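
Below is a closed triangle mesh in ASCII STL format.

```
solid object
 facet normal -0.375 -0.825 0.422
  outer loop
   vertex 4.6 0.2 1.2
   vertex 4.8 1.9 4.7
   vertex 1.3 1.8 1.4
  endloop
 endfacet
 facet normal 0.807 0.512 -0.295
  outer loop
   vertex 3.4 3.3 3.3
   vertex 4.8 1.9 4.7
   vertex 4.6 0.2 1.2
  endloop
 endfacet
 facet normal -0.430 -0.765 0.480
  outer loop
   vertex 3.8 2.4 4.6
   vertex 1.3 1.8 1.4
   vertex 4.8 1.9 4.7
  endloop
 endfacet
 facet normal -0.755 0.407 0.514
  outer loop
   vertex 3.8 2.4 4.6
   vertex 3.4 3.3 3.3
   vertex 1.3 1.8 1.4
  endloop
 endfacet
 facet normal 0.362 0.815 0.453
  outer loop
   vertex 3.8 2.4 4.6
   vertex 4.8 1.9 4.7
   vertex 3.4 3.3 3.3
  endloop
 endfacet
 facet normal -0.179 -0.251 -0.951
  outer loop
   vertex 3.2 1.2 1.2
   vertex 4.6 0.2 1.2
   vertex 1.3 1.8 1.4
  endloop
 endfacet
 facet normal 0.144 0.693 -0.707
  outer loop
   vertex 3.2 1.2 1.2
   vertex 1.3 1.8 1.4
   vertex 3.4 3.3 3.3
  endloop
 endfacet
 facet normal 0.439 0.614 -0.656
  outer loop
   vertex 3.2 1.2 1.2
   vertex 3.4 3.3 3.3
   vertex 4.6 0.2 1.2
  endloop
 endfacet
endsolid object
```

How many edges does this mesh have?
12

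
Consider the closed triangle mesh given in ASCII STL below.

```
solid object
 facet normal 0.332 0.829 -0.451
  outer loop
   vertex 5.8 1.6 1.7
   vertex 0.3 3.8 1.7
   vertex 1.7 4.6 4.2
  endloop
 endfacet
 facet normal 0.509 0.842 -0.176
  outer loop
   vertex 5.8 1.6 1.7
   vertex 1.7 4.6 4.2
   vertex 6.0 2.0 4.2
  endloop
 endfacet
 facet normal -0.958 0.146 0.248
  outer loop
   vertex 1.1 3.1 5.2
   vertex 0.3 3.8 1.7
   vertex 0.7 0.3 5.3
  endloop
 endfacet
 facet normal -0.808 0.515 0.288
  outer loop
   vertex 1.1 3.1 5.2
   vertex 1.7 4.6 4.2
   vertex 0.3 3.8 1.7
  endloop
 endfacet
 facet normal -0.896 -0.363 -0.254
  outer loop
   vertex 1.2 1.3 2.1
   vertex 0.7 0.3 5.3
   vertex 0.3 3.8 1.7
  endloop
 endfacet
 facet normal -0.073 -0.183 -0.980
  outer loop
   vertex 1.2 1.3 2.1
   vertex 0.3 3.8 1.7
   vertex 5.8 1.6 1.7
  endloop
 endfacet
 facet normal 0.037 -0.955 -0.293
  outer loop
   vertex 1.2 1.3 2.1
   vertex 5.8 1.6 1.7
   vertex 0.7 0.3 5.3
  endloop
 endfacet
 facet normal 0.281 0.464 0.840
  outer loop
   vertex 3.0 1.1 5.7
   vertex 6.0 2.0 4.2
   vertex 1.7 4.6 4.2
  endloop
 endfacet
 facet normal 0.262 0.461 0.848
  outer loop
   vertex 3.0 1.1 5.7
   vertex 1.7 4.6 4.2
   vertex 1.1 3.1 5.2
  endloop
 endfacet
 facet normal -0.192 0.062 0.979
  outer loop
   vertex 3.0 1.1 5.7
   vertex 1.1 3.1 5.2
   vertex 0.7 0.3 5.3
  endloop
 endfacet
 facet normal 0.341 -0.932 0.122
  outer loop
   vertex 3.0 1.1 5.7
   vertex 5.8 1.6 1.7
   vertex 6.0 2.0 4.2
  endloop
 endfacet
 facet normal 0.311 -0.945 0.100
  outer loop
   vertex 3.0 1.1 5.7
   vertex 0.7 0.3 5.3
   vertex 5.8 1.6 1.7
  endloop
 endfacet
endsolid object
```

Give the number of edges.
18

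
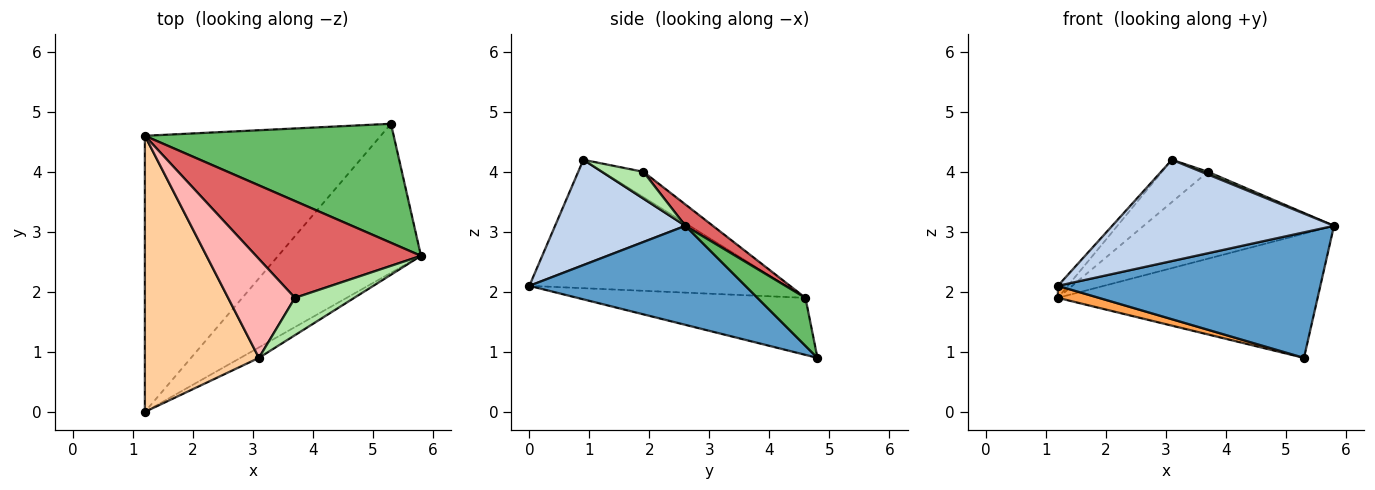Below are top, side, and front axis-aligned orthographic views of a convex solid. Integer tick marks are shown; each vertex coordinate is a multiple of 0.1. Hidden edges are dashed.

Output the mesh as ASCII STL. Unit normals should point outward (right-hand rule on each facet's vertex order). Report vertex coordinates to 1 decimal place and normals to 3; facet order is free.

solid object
 facet normal 0.469 -0.569 -0.676
  outer loop
   vertex 5.3 4.8 0.9
   vertex 5.8 2.6 3.1
   vertex 1.2 0.0 2.1
  endloop
 endfacet
 facet normal 0.505 -0.859 -0.089
  outer loop
   vertex 3.1 0.9 4.2
   vertex 1.2 0.0 2.1
   vertex 5.8 2.6 3.1
  endloop
 endfacet
 facet normal -0.235 -0.042 -0.971
  outer loop
   vertex 1.2 4.6 1.9
   vertex 5.3 4.8 0.9
   vertex 1.2 0.0 2.1
  endloop
 endfacet
 facet normal -0.747 0.029 0.664
  outer loop
   vertex 1.2 4.6 1.9
   vertex 1.2 0.0 2.1
   vertex 3.1 0.9 4.2
  endloop
 endfacet
 facet normal 0.132 0.716 0.686
  outer loop
   vertex 1.2 4.6 1.9
   vertex 5.8 2.6 3.1
   vertex 5.3 4.8 0.9
  endloop
 endfacet
 facet normal 0.411 -0.065 0.909
  outer loop
   vertex 3.7 1.9 4.0
   vertex 3.1 0.9 4.2
   vertex 5.8 2.6 3.1
  endloop
 endfacet
 facet normal 0.096 0.665 0.741
  outer loop
   vertex 3.7 1.9 4.0
   vertex 5.8 2.6 3.1
   vertex 1.2 4.6 1.9
  endloop
 endfacet
 facet normal -0.329 0.371 0.868
  outer loop
   vertex 3.7 1.9 4.0
   vertex 1.2 4.6 1.9
   vertex 3.1 0.9 4.2
  endloop
 endfacet
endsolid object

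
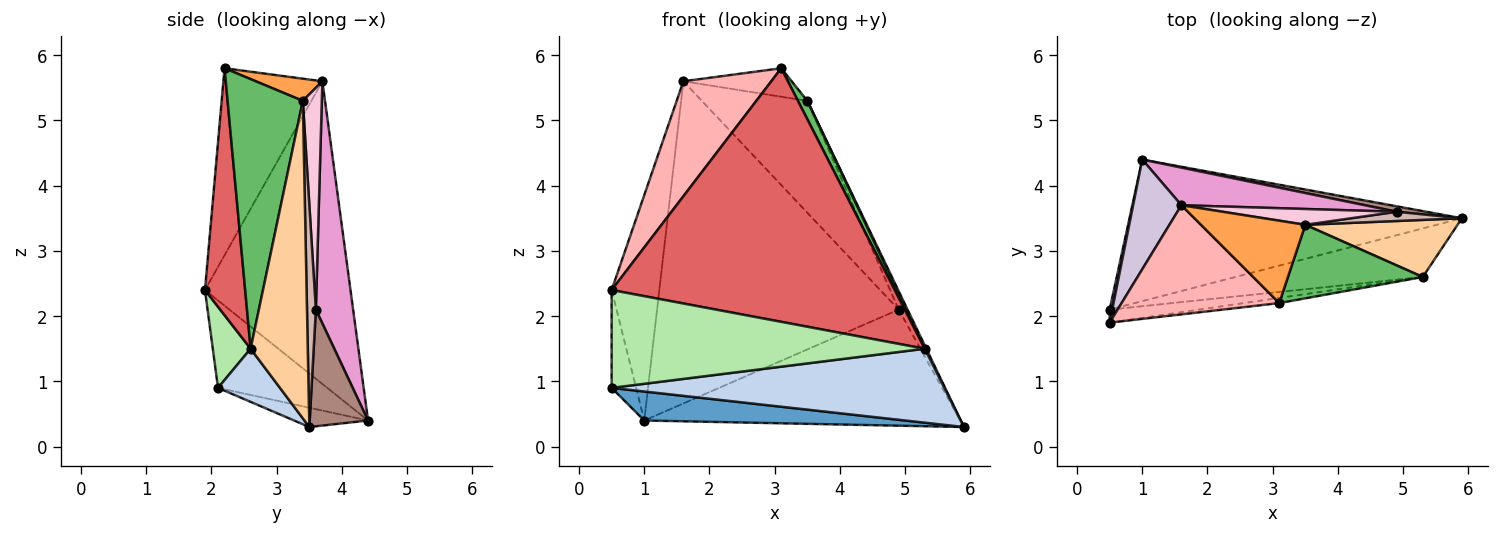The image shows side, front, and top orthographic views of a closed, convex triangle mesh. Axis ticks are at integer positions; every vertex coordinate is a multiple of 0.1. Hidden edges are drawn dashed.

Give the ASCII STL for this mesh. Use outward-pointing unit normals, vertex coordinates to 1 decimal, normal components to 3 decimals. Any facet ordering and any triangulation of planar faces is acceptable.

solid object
 facet normal -0.057 -0.200 -0.978
  outer loop
   vertex 1.0 4.4 0.4
   vertex 5.9 3.5 0.3
   vertex 0.5 2.1 0.9
  endloop
 endfacet
 facet normal 0.154 -0.826 -0.542
  outer loop
   vertex 5.3 2.6 1.5
   vertex 0.5 2.1 0.9
   vertex 5.9 3.5 0.3
  endloop
 endfacet
 facet normal 0.197 0.320 0.927
  outer loop
   vertex 3.5 3.4 5.3
   vertex 1.6 3.7 5.6
   vertex 3.1 2.2 5.8
  endloop
 endfacet
 facet normal 0.901 -0.025 0.432
  outer loop
   vertex 3.5 3.4 5.3
   vertex 5.3 2.6 1.5
   vertex 5.9 3.5 0.3
  endloop
 endfacet
 facet normal 0.889 -0.111 0.444
  outer loop
   vertex 3.5 3.4 5.3
   vertex 3.1 2.2 5.8
   vertex 5.3 2.6 1.5
  endloop
 endfacet
 facet normal 0.119 -0.984 -0.131
  outer loop
   vertex 0.5 1.9 2.4
   vertex 0.5 2.1 0.9
   vertex 5.3 2.6 1.5
  endloop
 endfacet
 facet normal 0.141 -0.990 -0.020
  outer loop
   vertex 0.5 1.9 2.4
   vertex 5.3 2.6 1.5
   vertex 3.1 2.2 5.8
  endloop
 endfacet
 facet normal -0.633 -0.562 0.533
  outer loop
   vertex 0.5 1.9 2.4
   vertex 3.1 2.2 5.8
   vertex 1.6 3.7 5.6
  endloop
 endfacet
 facet normal -0.975 0.218 0.029
  outer loop
   vertex 0.5 1.9 2.4
   vertex 1.0 4.4 0.4
   vertex 0.5 2.1 0.9
  endloop
 endfacet
 facet normal -0.940 0.308 0.150
  outer loop
   vertex 0.5 1.9 2.4
   vertex 1.6 3.7 5.6
   vertex 1.0 4.4 0.4
  endloop
 endfacet
 facet normal 0.181 0.982 0.046
  outer loop
   vertex 4.9 3.6 2.1
   vertex 5.9 3.5 0.3
   vertex 1.0 4.4 0.4
  endloop
 endfacet
 facet normal 0.667 0.667 0.333
  outer loop
   vertex 4.9 3.6 2.1
   vertex 3.5 3.4 5.3
   vertex 5.9 3.5 0.3
  endloop
 endfacet
 facet normal 0.151 0.982 0.115
  outer loop
   vertex 4.9 3.6 2.1
   vertex 1.0 4.4 0.4
   vertex 1.6 3.7 5.6
  endloop
 endfacet
 facet normal 0.176 0.975 0.138
  outer loop
   vertex 4.9 3.6 2.1
   vertex 1.6 3.7 5.6
   vertex 3.5 3.4 5.3
  endloop
 endfacet
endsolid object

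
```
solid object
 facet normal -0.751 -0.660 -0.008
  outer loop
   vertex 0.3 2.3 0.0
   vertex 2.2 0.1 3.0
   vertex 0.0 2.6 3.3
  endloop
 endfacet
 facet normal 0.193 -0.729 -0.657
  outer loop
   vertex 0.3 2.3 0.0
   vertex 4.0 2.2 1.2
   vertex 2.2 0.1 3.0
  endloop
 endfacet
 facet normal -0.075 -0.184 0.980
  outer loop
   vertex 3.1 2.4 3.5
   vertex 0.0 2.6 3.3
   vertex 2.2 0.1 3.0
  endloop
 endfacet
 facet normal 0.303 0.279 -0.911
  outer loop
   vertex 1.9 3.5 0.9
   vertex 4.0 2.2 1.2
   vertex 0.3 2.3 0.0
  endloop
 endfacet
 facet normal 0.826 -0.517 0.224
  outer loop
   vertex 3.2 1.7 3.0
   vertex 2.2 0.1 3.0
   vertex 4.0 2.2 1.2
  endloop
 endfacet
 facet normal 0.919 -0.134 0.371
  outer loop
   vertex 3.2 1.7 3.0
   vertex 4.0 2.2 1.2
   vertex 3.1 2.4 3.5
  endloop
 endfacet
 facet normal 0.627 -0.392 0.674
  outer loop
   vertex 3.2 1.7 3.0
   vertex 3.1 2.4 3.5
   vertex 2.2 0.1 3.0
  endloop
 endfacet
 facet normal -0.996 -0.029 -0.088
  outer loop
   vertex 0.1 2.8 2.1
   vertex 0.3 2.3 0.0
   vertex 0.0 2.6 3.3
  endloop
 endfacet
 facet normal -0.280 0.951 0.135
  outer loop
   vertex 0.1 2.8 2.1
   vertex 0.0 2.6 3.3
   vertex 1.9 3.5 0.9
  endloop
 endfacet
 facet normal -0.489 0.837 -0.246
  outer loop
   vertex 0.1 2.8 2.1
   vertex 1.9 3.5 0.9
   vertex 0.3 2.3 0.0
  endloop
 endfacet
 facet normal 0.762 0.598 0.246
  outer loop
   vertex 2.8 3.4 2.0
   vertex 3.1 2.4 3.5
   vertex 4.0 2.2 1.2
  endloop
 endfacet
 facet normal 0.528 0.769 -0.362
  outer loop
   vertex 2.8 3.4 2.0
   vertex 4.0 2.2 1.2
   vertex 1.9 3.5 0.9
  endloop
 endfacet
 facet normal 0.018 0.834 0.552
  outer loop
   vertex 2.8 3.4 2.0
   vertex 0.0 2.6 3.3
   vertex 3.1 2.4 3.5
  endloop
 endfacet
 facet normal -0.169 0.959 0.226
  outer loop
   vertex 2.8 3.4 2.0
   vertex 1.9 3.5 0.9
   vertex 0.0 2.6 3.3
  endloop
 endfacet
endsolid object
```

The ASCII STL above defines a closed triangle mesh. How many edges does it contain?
21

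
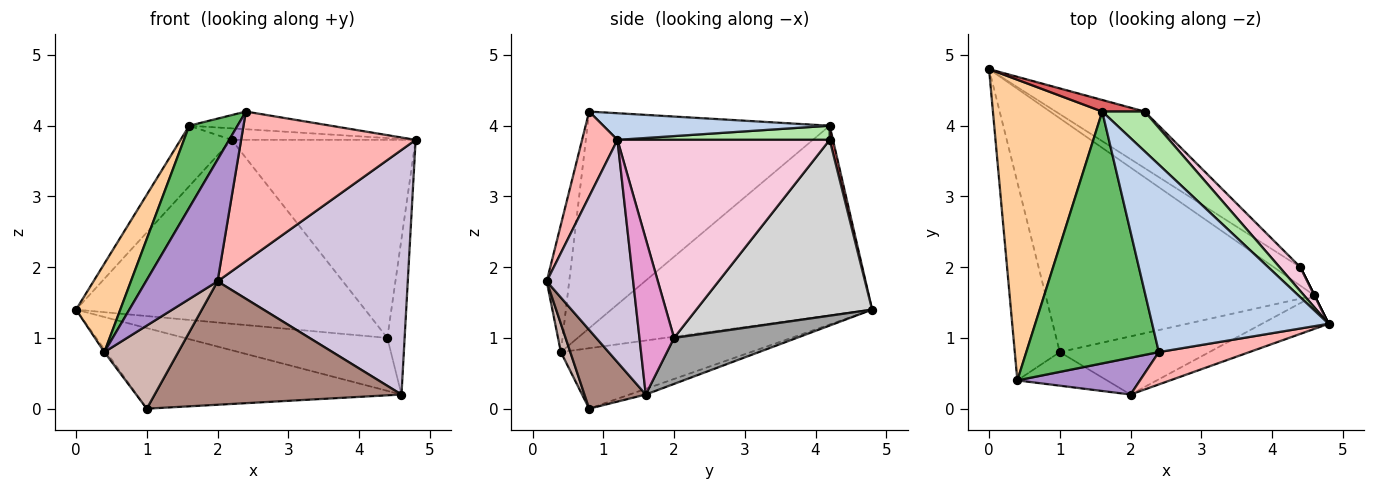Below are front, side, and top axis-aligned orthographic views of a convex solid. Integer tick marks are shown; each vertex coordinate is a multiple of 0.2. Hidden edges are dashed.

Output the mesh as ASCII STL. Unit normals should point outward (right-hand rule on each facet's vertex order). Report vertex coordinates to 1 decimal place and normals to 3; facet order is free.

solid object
 facet normal -0.020 0.326 -0.945
  outer loop
   vertex 4.6 1.6 0.2
   vertex 1.0 0.8 0.0
   vertex 0.0 4.8 1.4
  endloop
 endfacet
 facet normal 0.149 0.093 0.985
  outer loop
   vertex 1.6 4.2 4.0
   vertex 2.4 0.8 4.2
   vertex 4.8 1.2 3.8
  endloop
 endfacet
 facet normal -0.802 0.009 -0.597
  outer loop
   vertex 0.4 0.4 0.8
   vertex 0.0 4.8 1.4
   vertex 1.0 0.8 0.0
  endloop
 endfacet
 facet normal -0.857 -0.145 0.494
  outer loop
   vertex 0.4 0.4 0.8
   vertex 1.6 4.2 4.0
   vertex 0.0 4.8 1.4
  endloop
 endfacet
 facet normal -0.841 -0.168 0.514
  outer loop
   vertex 0.4 0.4 0.8
   vertex 2.4 0.8 4.2
   vertex 1.6 4.2 4.0
  endloop
 endfacet
 facet normal 0.305 0.264 0.915
  outer loop
   vertex 2.2 4.2 3.8
   vertex 1.6 4.2 4.0
   vertex 4.8 1.2 3.8
  endloop
 endfacet
 facet normal 0.063 0.980 0.188
  outer loop
   vertex 2.2 4.2 3.8
   vertex 0.0 4.8 1.4
   vertex 1.6 4.2 4.0
  endloop
 endfacet
 facet normal 0.194 -0.959 0.207
  outer loop
   vertex 2.0 0.2 1.8
   vertex 4.8 1.2 3.8
   vertex 2.4 0.8 4.2
  endloop
 endfacet
 facet normal -0.288 -0.917 0.277
  outer loop
   vertex 2.0 0.2 1.8
   vertex 2.4 0.8 4.2
   vertex 0.4 0.4 0.8
  endloop
 endfacet
 facet normal 0.411 -0.903 -0.123
  outer loop
   vertex 2.0 0.2 1.8
   vertex 4.6 1.6 0.2
   vertex 4.8 1.2 3.8
  endloop
 endfacet
 facet normal 0.219 -0.883 -0.416
  outer loop
   vertex 2.0 0.2 1.8
   vertex 1.0 0.8 0.0
   vertex 4.6 1.6 0.2
  endloop
 endfacet
 facet normal 0.118 -0.921 -0.372
  outer loop
   vertex 2.0 0.2 1.8
   vertex 0.4 0.4 0.8
   vertex 1.0 0.8 0.0
  endloop
 endfacet
 facet normal 0.894 0.447 0.000
  outer loop
   vertex 4.4 2.0 1.0
   vertex 4.8 1.2 3.8
   vertex 4.6 1.6 0.2
  endloop
 endfacet
 facet normal 0.753 0.653 0.079
  outer loop
   vertex 4.4 2.0 1.0
   vertex 2.2 4.2 3.8
   vertex 4.8 1.2 3.8
  endloop
 endfacet
 facet normal 0.496 0.820 -0.286
  outer loop
   vertex 4.4 2.0 1.0
   vertex 4.6 1.6 0.2
   vertex 0.0 4.8 1.4
  endloop
 endfacet
 facet normal 0.503 0.826 -0.254
  outer loop
   vertex 4.4 2.0 1.0
   vertex 0.0 4.8 1.4
   vertex 2.2 4.2 3.8
  endloop
 endfacet
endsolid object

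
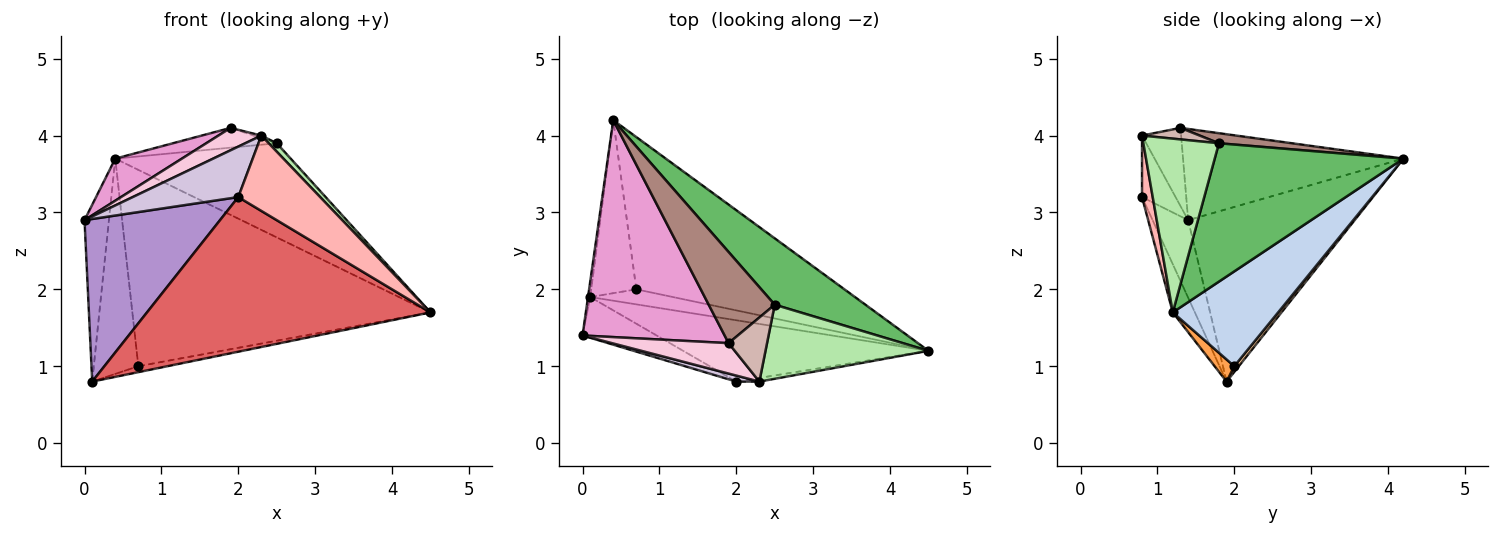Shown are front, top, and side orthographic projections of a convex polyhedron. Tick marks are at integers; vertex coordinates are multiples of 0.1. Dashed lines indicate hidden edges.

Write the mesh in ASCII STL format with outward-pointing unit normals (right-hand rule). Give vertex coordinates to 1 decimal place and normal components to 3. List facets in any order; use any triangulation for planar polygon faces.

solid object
 facet normal -0.989 0.145 -0.013
  outer loop
   vertex 0.1 1.9 0.8
   vertex 0.0 1.4 2.9
   vertex 0.4 4.2 3.7
  endloop
 endfacet
 facet normal 0.269 0.761 -0.590
  outer loop
   vertex 0.7 2.0 1.0
   vertex 0.4 4.2 3.7
   vertex 4.5 1.2 1.7
  endloop
 endfacet
 facet normal 0.241 0.357 -0.902
  outer loop
   vertex 0.7 2.0 1.0
   vertex 4.5 1.2 1.7
   vertex 0.1 1.9 0.8
  endloop
 endfacet
 facet normal 0.079 0.777 -0.624
  outer loop
   vertex 0.7 2.0 1.0
   vertex 0.1 1.9 0.8
   vertex 0.4 4.2 3.7
  endloop
 endfacet
 facet normal 0.660 0.614 0.433
  outer loop
   vertex 2.5 1.8 3.9
   vertex 4.5 1.2 1.7
   vertex 0.4 4.2 3.7
  endloop
 endfacet
 facet normal 0.727 -0.077 0.682
  outer loop
   vertex 2.5 1.8 3.9
   vertex 2.3 0.8 4.0
   vertex 4.5 1.2 1.7
  endloop
 endfacet
 facet normal -0.072 -0.927 -0.368
  outer loop
   vertex 2.0 0.8 3.2
   vertex 0.1 1.9 0.8
   vertex 4.5 1.2 1.7
  endloop
 endfacet
 facet normal 0.129 -0.990 -0.049
  outer loop
   vertex 2.0 0.8 3.2
   vertex 4.5 1.2 1.7
   vertex 2.3 0.8 4.0
  endloop
 endfacet
 facet normal -0.247 -0.940 -0.236
  outer loop
   vertex 2.0 0.8 3.2
   vertex 0.0 1.4 2.9
   vertex 0.1 1.9 0.8
  endloop
 endfacet
 facet normal -0.301 -0.947 0.113
  outer loop
   vertex 2.0 0.8 3.2
   vertex 2.3 0.8 4.0
   vertex 0.0 1.4 2.9
  endloop
 endfacet
 facet normal 0.148 0.210 0.967
  outer loop
   vertex 1.9 1.3 4.1
   vertex 2.5 1.8 3.9
   vertex 0.4 4.2 3.7
  endloop
 endfacet
 facet normal 0.287 0.038 0.957
  outer loop
   vertex 1.9 1.3 4.1
   vertex 2.3 0.8 4.0
   vertex 2.5 1.8 3.9
  endloop
 endfacet
 facet normal -0.533 -0.161 0.831
  outer loop
   vertex 1.9 1.3 4.1
   vertex 0.4 4.2 3.7
   vertex 0.0 1.4 2.9
  endloop
 endfacet
 facet normal -0.475 -0.522 0.709
  outer loop
   vertex 1.9 1.3 4.1
   vertex 0.0 1.4 2.9
   vertex 2.3 0.8 4.0
  endloop
 endfacet
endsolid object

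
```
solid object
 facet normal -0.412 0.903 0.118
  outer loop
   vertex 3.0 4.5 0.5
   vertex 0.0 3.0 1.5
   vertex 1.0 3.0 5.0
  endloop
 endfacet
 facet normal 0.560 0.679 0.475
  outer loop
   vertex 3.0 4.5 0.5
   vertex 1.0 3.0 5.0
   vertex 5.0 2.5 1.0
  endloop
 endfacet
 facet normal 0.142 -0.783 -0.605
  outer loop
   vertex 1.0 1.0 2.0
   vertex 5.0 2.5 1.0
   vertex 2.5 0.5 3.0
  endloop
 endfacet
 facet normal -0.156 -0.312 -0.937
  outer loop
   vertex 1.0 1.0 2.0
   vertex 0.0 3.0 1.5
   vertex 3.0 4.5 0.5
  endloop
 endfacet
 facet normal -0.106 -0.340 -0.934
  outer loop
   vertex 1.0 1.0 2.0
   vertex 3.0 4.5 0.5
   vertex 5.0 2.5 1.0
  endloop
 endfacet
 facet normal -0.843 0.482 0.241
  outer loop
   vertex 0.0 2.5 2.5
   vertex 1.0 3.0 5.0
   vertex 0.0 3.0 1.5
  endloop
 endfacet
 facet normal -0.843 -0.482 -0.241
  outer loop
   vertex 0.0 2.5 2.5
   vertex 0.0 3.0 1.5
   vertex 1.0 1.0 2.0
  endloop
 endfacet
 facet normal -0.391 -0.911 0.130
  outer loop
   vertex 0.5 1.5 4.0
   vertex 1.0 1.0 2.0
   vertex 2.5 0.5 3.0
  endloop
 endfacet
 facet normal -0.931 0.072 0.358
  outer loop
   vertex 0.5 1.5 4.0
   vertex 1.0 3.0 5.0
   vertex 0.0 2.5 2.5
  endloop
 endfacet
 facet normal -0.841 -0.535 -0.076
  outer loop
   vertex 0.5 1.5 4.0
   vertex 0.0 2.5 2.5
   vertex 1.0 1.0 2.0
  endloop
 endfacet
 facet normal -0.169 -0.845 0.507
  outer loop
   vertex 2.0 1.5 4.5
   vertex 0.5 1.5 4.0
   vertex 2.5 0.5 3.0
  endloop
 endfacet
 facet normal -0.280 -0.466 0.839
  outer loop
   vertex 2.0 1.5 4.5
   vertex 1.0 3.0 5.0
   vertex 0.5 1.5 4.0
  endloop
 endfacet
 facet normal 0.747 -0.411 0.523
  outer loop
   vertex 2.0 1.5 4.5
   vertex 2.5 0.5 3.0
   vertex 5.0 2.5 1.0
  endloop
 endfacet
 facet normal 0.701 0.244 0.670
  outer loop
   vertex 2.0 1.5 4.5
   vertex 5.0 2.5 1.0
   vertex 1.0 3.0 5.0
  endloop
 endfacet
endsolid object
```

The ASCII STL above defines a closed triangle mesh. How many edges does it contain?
21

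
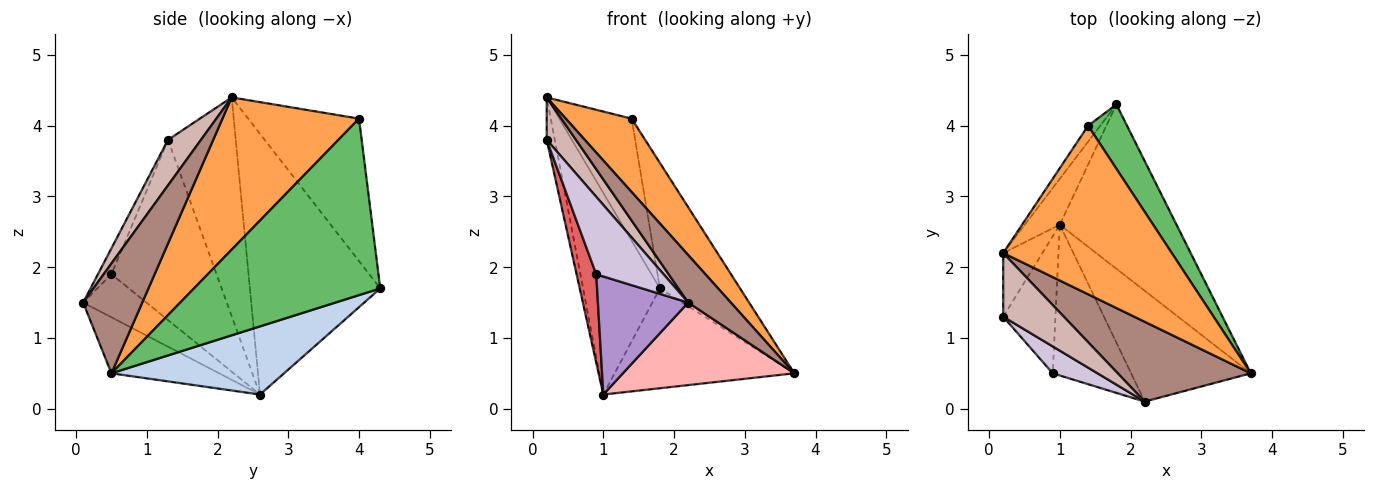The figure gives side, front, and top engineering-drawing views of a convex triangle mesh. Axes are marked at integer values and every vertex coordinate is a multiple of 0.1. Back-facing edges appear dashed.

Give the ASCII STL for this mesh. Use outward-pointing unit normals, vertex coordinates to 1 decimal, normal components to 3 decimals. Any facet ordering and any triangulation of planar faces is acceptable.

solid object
 facet normal -0.856 0.504 -0.115
  outer loop
   vertex 1.0 2.6 0.2
   vertex 0.2 2.2 4.4
   vertex 1.8 4.3 1.7
  endloop
 endfacet
 facet normal 0.446 0.465 -0.765
  outer loop
   vertex 1.0 2.6 0.2
   vertex 1.8 4.3 1.7
   vertex 3.7 0.5 0.5
  endloop
 endfacet
 facet normal 0.638 -0.307 0.706
  outer loop
   vertex 1.4 4.0 4.1
   vertex 0.2 2.2 4.4
   vertex 3.7 0.5 0.5
  endloop
 endfacet
 facet normal -0.835 0.545 -0.071
  outer loop
   vertex 1.4 4.0 4.1
   vertex 1.8 4.3 1.7
   vertex 0.2 2.2 4.4
  endloop
 endfacet
 facet normal 0.900 0.387 0.198
  outer loop
   vertex 1.4 4.0 4.1
   vertex 3.7 0.5 0.5
   vertex 1.8 4.3 1.7
  endloop
 endfacet
 facet normal -0.978 0.117 -0.175
  outer loop
   vertex 0.2 1.3 3.8
   vertex 0.2 2.2 4.4
   vertex 1.0 2.6 0.2
  endloop
 endfacet
 facet normal -0.945 -0.177 -0.274
  outer loop
   vertex 0.2 1.3 3.8
   vertex 1.0 2.6 0.2
   vertex 0.9 0.5 1.9
  endloop
 endfacet
 facet normal -0.351 -0.559 -0.751
  outer loop
   vertex 2.2 0.1 1.5
   vertex 1.0 2.6 0.2
   vertex 3.7 0.5 0.5
  endloop
 endfacet
 facet normal -0.397 -0.566 -0.723
  outer loop
   vertex 2.2 0.1 1.5
   vertex 0.9 0.5 1.9
   vertex 1.0 2.6 0.2
  endloop
 endfacet
 facet normal -0.186 -0.928 0.322
  outer loop
   vertex 2.2 0.1 1.5
   vertex 0.2 1.3 3.8
   vertex 0.9 0.5 1.9
  endloop
 endfacet
 facet normal 0.579 -0.417 0.701
  outer loop
   vertex 2.2 0.1 1.5
   vertex 3.7 0.5 0.5
   vertex 0.2 2.2 4.4
  endloop
 endfacet
 facet normal 0.529 -0.471 0.706
  outer loop
   vertex 2.2 0.1 1.5
   vertex 0.2 2.2 4.4
   vertex 0.2 1.3 3.8
  endloop
 endfacet
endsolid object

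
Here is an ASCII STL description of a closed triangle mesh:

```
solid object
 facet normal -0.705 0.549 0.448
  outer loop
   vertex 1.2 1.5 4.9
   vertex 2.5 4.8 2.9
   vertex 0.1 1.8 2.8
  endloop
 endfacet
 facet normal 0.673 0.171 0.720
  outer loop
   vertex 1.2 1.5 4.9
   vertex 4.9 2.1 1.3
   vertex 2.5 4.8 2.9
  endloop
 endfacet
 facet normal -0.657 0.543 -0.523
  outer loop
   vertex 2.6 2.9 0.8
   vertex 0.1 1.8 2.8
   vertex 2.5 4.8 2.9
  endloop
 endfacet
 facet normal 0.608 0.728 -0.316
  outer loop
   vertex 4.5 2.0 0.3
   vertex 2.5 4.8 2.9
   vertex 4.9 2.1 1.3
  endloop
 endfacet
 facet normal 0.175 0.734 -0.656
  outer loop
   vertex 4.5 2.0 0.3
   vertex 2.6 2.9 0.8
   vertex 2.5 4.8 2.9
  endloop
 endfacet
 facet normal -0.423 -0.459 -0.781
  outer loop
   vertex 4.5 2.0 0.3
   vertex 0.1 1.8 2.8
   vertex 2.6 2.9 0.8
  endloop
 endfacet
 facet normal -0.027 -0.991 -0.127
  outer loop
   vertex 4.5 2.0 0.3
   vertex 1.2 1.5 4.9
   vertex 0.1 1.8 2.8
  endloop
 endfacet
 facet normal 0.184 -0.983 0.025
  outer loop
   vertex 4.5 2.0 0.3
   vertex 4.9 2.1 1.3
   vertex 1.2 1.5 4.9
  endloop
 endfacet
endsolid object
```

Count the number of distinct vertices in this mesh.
6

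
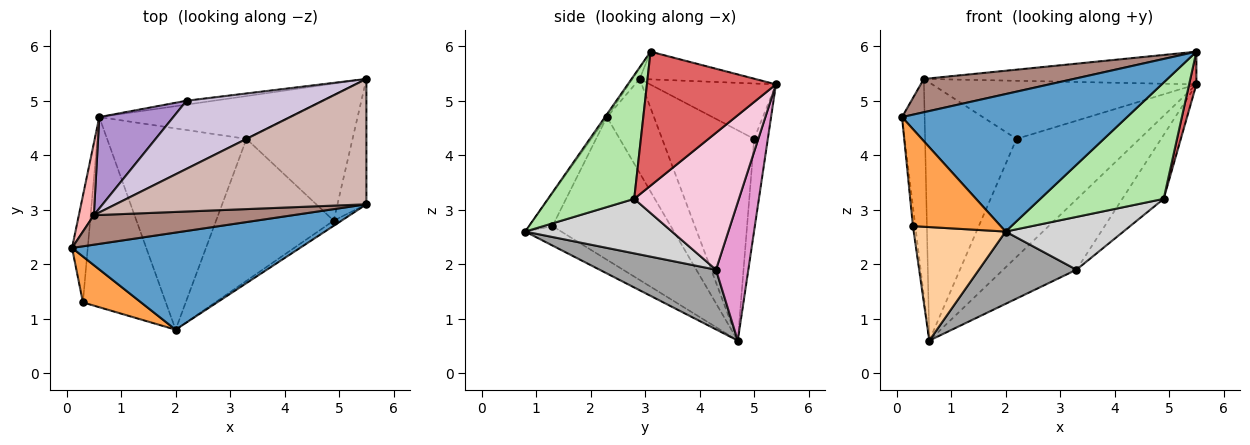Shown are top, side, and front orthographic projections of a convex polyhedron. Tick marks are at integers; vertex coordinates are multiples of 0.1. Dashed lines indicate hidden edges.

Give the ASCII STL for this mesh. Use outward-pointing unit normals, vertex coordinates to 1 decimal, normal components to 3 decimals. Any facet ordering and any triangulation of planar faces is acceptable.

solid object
 facet normal -0.007 -0.817 0.577
  outer loop
   vertex 2.0 0.8 2.6
   vertex 5.5 3.1 5.9
   vertex 0.1 2.3 4.7
  endloop
 endfacet
 facet normal -0.994 0.020 -0.109
  outer loop
   vertex 0.3 1.3 2.7
   vertex 0.1 2.3 4.7
   vertex 0.6 4.7 0.6
  endloop
 endfacet
 facet normal -0.234 -0.879 0.416
  outer loop
   vertex 0.3 1.3 2.7
   vertex 2.0 0.8 2.6
   vertex 0.1 2.3 4.7
  endloop
 endfacet
 facet normal -0.197 -0.503 -0.842
  outer loop
   vertex 0.3 1.3 2.7
   vertex 0.6 4.7 0.6
   vertex 2.0 0.8 2.6
  endloop
 endfacet
 facet normal -0.110 0.993 -0.033
  outer loop
   vertex 2.2 5.0 4.3
   vertex 5.5 5.4 5.3
   vertex 0.6 4.7 0.6
  endloop
 endfacet
 facet normal 0.572 -0.819 -0.036
  outer loop
   vertex 4.9 2.8 3.2
   vertex 5.5 3.1 5.9
   vertex 2.0 0.8 2.6
  endloop
 endfacet
 facet normal 0.976 -0.055 -0.211
  outer loop
   vertex 4.9 2.8 3.2
   vertex 5.5 5.4 5.3
   vertex 5.5 3.1 5.9
  endloop
 endfacet
 facet normal -0.892 0.429 0.142
  outer loop
   vertex 0.5 2.9 5.4
   vertex 0.6 4.7 0.6
   vertex 0.1 2.3 4.7
  endloop
 endfacet
 facet normal -0.688 0.684 0.242
  outer loop
   vertex 0.5 2.9 5.4
   vertex 2.2 5.0 4.3
   vertex 0.6 4.7 0.6
  endloop
 endfacet
 facet normal -0.295 0.620 0.727
  outer loop
   vertex 0.5 2.9 5.4
   vertex 5.5 5.4 5.3
   vertex 2.2 5.0 4.3
  endloop
 endfacet
 facet normal -0.036 -0.748 0.662
  outer loop
   vertex 0.5 2.9 5.4
   vertex 0.1 2.3 4.7
   vertex 5.5 3.1 5.9
  endloop
 endfacet
 facet normal -0.106 0.251 0.962
  outer loop
   vertex 0.5 2.9 5.4
   vertex 5.5 3.1 5.9
   vertex 5.5 5.4 5.3
  endloop
 endfacet
 facet normal 0.353 0.799 -0.487
  outer loop
   vertex 3.3 4.3 1.9
   vertex 0.6 4.7 0.6
   vertex 5.5 5.4 5.3
  endloop
 endfacet
 facet normal 0.755 0.298 -0.585
  outer loop
   vertex 3.3 4.3 1.9
   vertex 5.5 5.4 5.3
   vertex 4.9 2.8 3.2
  endloop
 endfacet
 facet normal 0.374 -0.313 -0.873
  outer loop
   vertex 3.3 4.3 1.9
   vertex 2.0 0.8 2.6
   vertex 0.6 4.7 0.6
  endloop
 endfacet
 facet normal 0.398 -0.320 -0.860
  outer loop
   vertex 3.3 4.3 1.9
   vertex 4.9 2.8 3.2
   vertex 2.0 0.8 2.6
  endloop
 endfacet
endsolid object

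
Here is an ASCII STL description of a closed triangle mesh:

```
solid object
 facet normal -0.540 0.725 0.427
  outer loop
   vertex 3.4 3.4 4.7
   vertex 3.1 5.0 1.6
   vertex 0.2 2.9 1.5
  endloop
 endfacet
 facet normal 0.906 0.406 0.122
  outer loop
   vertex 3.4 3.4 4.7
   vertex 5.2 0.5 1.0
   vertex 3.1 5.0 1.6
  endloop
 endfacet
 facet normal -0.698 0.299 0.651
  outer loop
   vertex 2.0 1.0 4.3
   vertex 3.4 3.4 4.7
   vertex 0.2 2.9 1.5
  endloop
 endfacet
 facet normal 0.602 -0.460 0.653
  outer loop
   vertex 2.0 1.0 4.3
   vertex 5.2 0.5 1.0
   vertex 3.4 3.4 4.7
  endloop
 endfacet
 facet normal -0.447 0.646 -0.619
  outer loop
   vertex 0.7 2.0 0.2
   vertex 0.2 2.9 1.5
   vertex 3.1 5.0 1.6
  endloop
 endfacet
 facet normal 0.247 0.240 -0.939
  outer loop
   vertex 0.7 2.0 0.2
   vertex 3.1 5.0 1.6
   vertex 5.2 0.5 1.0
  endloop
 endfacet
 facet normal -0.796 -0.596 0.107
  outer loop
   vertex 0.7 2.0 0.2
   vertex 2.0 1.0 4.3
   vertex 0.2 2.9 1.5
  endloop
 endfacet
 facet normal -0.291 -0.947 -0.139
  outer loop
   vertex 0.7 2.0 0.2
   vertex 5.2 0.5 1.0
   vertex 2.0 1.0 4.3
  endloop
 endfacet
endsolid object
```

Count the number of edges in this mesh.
12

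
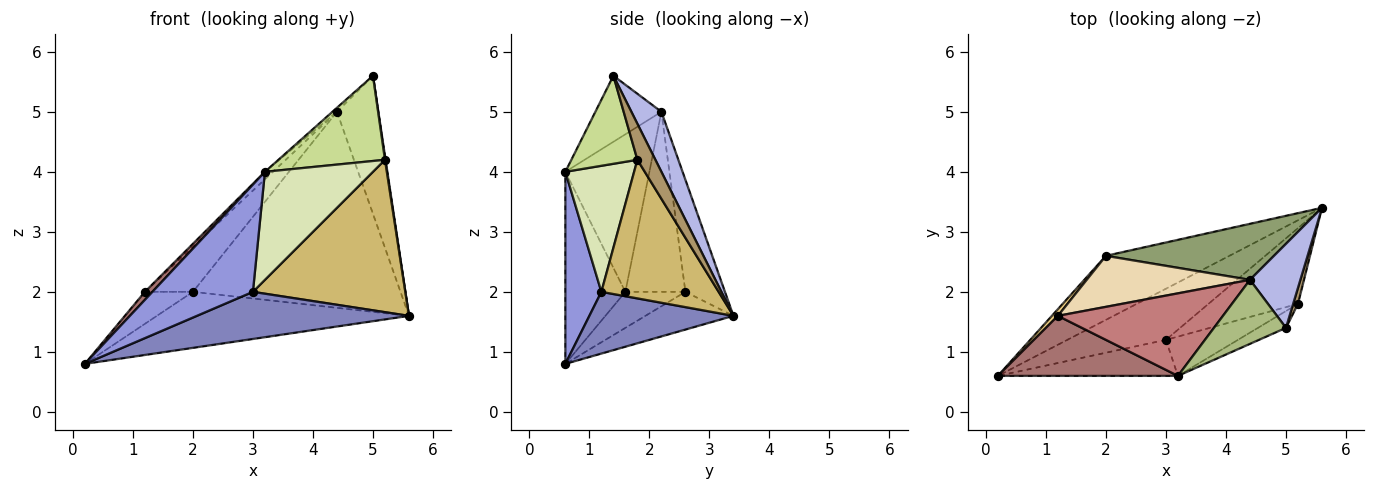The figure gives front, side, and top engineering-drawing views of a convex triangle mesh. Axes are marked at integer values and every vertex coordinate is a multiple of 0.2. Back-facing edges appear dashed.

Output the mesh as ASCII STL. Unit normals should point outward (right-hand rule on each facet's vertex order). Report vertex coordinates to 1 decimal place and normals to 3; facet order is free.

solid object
 facet normal -0.224 0.642 -0.733
  outer loop
   vertex 2.0 2.6 2.0
   vertex 5.6 3.4 1.6
   vertex 0.2 0.6 0.8
  endloop
 endfacet
 facet normal 0.418 -0.616 -0.668
  outer loop
   vertex 3.0 1.2 2.0
   vertex 0.2 0.6 0.8
   vertex 5.6 3.4 1.6
  endloop
 endfacet
 facet normal 0.322 -0.898 -0.301
  outer loop
   vertex 3.0 1.2 2.0
   vertex 3.2 0.6 4.0
   vertex 0.2 0.6 0.8
  endloop
 endfacet
 facet normal 0.526 0.726 0.442
  outer loop
   vertex 4.4 2.2 5.0
   vertex 5.0 1.4 5.6
   vertex 5.6 3.4 1.6
  endloop
 endfacet
 facet normal -0.180 0.946 0.270
  outer loop
   vertex 4.4 2.2 5.0
   vertex 5.6 3.4 1.6
   vertex 2.0 2.6 2.0
  endloop
 endfacet
 facet normal -0.675 0.046 0.736
  outer loop
   vertex 4.4 2.2 5.0
   vertex 3.2 0.6 4.0
   vertex 5.0 1.4 5.6
  endloop
 endfacet
 facet normal 0.520 -0.838 -0.165
  outer loop
   vertex 5.2 1.8 4.2
   vertex 5.0 1.4 5.6
   vertex 3.2 0.6 4.0
  endloop
 endfacet
 facet normal 0.513 -0.807 -0.293
  outer loop
   vertex 5.2 1.8 4.2
   vertex 3.2 0.6 4.0
   vertex 3.0 1.2 2.0
  endloop
 endfacet
 facet normal 0.991 -0.033 0.132
  outer loop
   vertex 5.2 1.8 4.2
   vertex 5.6 3.4 1.6
   vertex 5.0 1.4 5.6
  endloop
 endfacet
 facet normal 0.568 -0.737 -0.366
  outer loop
   vertex 5.2 1.8 4.2
   vertex 3.0 1.2 2.0
   vertex 5.6 3.4 1.6
  endloop
 endfacet
 facet normal -0.774 0.619 0.129
  outer loop
   vertex 1.2 1.6 2.0
   vertex 2.0 2.6 2.0
   vertex 0.2 0.6 0.8
  endloop
 endfacet
 facet normal -0.637 0.510 0.578
  outer loop
   vertex 1.2 1.6 2.0
   vertex 4.4 2.2 5.0
   vertex 2.0 2.6 2.0
  endloop
 endfacet
 facet normal -0.727 -0.091 0.681
  outer loop
   vertex 1.2 1.6 2.0
   vertex 0.2 0.6 0.8
   vertex 3.2 0.6 4.0
  endloop
 endfacet
 facet normal -0.689 0.066 0.722
  outer loop
   vertex 1.2 1.6 2.0
   vertex 3.2 0.6 4.0
   vertex 4.4 2.2 5.0
  endloop
 endfacet
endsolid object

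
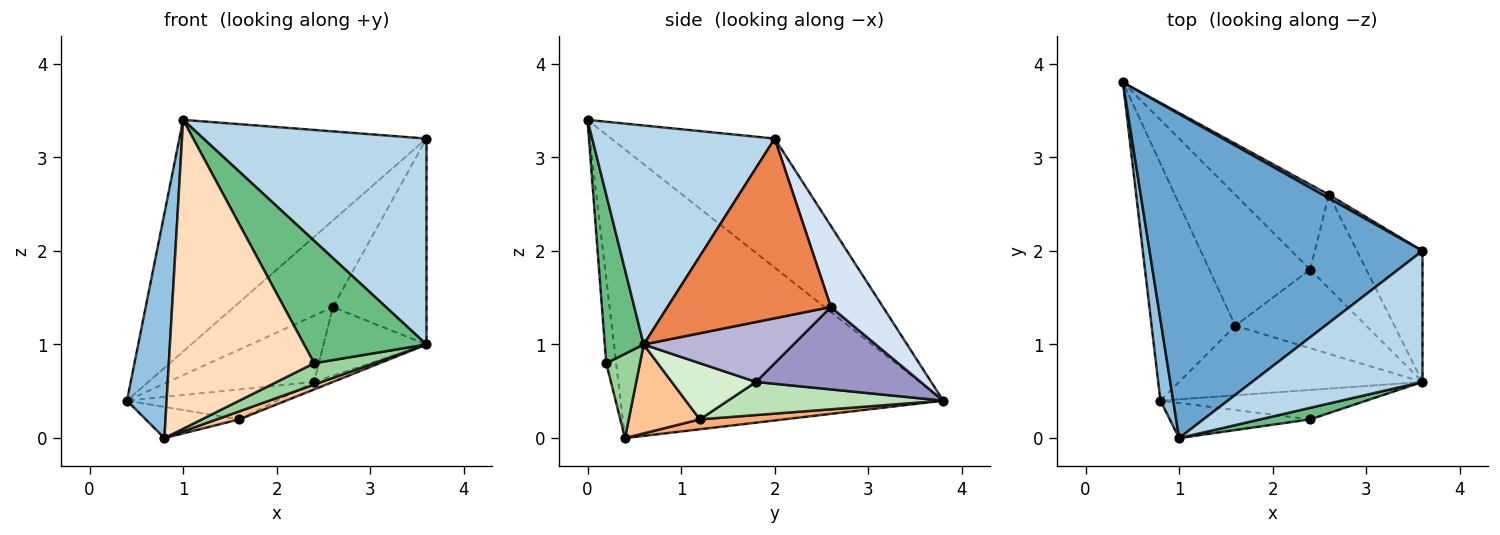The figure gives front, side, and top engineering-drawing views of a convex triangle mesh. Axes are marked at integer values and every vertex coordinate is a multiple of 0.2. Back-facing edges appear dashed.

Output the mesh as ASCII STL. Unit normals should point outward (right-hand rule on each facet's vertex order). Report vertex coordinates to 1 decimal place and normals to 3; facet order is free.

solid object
 facet normal -0.359 0.543 0.759
  outer loop
   vertex 1.0 0.0 3.4
   vertex 3.6 2.0 3.2
   vertex 0.4 3.8 0.4
  endloop
 endfacet
 facet normal -0.992 -0.122 0.044
  outer loop
   vertex 0.8 0.4 0.0
   vertex 1.0 0.0 3.4
   vertex 0.4 3.8 0.4
  endloop
 endfacet
 facet normal 0.568 -0.694 0.442
  outer loop
   vertex 3.6 0.6 1.0
   vertex 3.6 2.0 3.2
   vertex 1.0 0.0 3.4
  endloop
 endfacet
 facet normal 0.466 0.884 0.036
  outer loop
   vertex 2.6 2.6 1.4
   vertex 0.4 3.8 0.4
   vertex 3.6 2.0 3.2
  endloop
 endfacet
 facet normal 0.827 0.474 -0.302
  outer loop
   vertex 2.6 2.6 1.4
   vertex 3.6 2.0 3.2
   vertex 3.6 0.6 1.0
  endloop
 endfacet
 facet normal 0.117 0.130 -0.985
  outer loop
   vertex 1.6 1.2 0.2
   vertex 0.8 0.4 0.0
   vertex 0.4 3.8 0.4
  endloop
 endfacet
 facet normal 0.341 -0.108 -0.934
  outer loop
   vertex 1.6 1.2 0.2
   vertex 3.6 0.6 1.0
   vertex 0.8 0.4 0.0
  endloop
 endfacet
 facet normal -0.068 -0.991 -0.113
  outer loop
   vertex 2.4 0.2 0.8
   vertex 1.0 0.0 3.4
   vertex 0.8 0.4 0.0
  endloop
 endfacet
 facet normal 0.302 -0.949 0.089
  outer loop
   vertex 2.4 0.2 0.8
   vertex 3.6 0.6 1.0
   vertex 1.0 0.0 3.4
  endloop
 endfacet
 facet normal 0.314 -0.558 -0.768
  outer loop
   vertex 2.4 0.2 0.8
   vertex 0.8 0.4 0.0
   vertex 3.6 0.6 1.0
  endloop
 endfacet
 facet normal 0.305 0.212 -0.928
  outer loop
   vertex 2.4 1.8 0.6
   vertex 1.6 1.2 0.2
   vertex 0.4 3.8 0.4
  endloop
 endfacet
 facet normal 0.392 0.087 -0.916
  outer loop
   vertex 2.4 1.8 0.6
   vertex 3.6 0.6 1.0
   vertex 1.6 1.2 0.2
  endloop
 endfacet
 facet normal 0.570 0.505 -0.648
  outer loop
   vertex 2.4 1.8 0.6
   vertex 0.4 3.8 0.4
   vertex 2.6 2.6 1.4
  endloop
 endfacet
 facet normal 0.652 0.448 -0.611
  outer loop
   vertex 2.4 1.8 0.6
   vertex 2.6 2.6 1.4
   vertex 3.6 0.6 1.0
  endloop
 endfacet
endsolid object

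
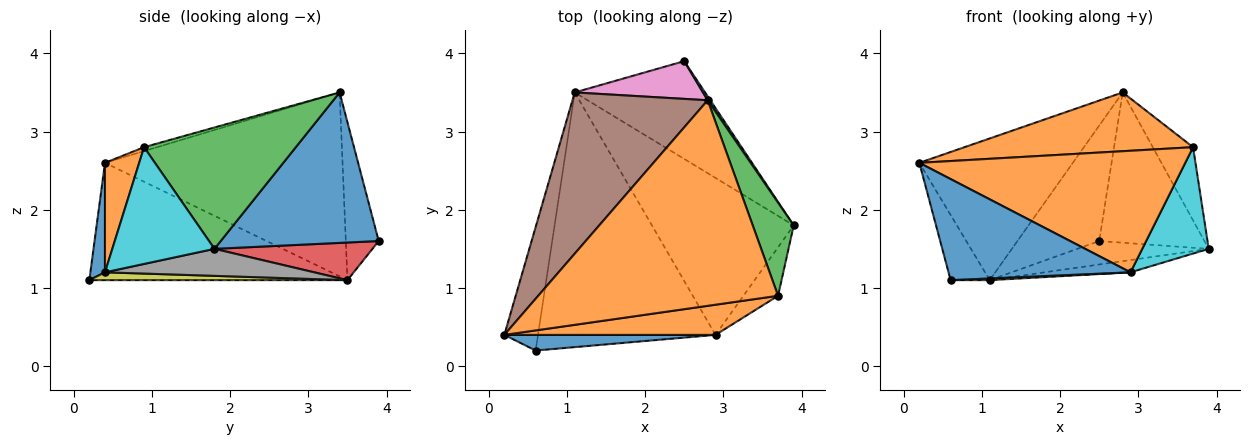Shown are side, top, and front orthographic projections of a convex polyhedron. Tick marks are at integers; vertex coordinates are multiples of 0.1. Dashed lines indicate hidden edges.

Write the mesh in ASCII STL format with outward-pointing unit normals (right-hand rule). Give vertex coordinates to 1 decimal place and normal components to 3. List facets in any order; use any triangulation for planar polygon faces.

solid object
 facet normal 0.832 0.554 0.014
  outer loop
   vertex 2.8 3.4 3.5
   vertex 3.9 1.8 1.5
   vertex 2.5 3.9 1.6
  endloop
 endfacet
 facet normal -0.016 -0.275 0.961
  outer loop
   vertex 3.7 0.9 2.8
   vertex 2.8 3.4 3.5
   vertex 0.2 0.4 2.6
  endloop
 endfacet
 facet normal 0.919 0.244 0.310
  outer loop
   vertex 3.7 0.9 2.8
   vertex 3.9 1.8 1.5
   vertex 2.8 3.4 3.5
  endloop
 endfacet
 facet normal 0.270 0.225 -0.936
  outer loop
   vertex 1.1 3.5 1.1
   vertex 2.5 3.9 1.6
   vertex 3.9 1.8 1.5
  endloop
 endfacet
 facet normal -0.951 0.144 -0.273
  outer loop
   vertex 1.1 3.5 1.1
   vertex 0.6 0.2 1.1
   vertex 0.2 0.4 2.6
  endloop
 endfacet
 facet normal -0.715 0.462 0.525
  outer loop
   vertex 1.1 3.5 1.1
   vertex 0.2 0.4 2.6
   vertex 2.8 3.4 3.5
  endloop
 endfacet
 facet normal -0.357 0.888 0.290
  outer loop
   vertex 1.1 3.5 1.1
   vertex 2.8 3.4 3.5
   vertex 2.5 3.9 1.6
  endloop
 endfacet
 facet normal 0.186 0.077 -0.979
  outer loop
   vertex 2.9 0.4 1.2
   vertex 1.1 3.5 1.1
   vertex 3.9 1.8 1.5
  endloop
 endfacet
 facet normal 0.044 -0.007 -0.999
  outer loop
   vertex 2.9 0.4 1.2
   vertex 0.6 0.2 1.1
   vertex 1.1 3.5 1.1
  endloop
 endfacet
 facet normal 0.813 -0.529 -0.241
  outer loop
   vertex 2.9 0.4 1.2
   vertex 3.9 1.8 1.5
   vertex 3.7 0.9 2.8
  endloop
 endfacet
 facet normal 0.079 -0.985 0.152
  outer loop
   vertex 2.9 0.4 1.2
   vertex 0.2 0.4 2.6
   vertex 0.6 0.2 1.1
  endloop
 endfacet
 facet normal 0.124 -0.963 0.239
  outer loop
   vertex 2.9 0.4 1.2
   vertex 3.7 0.9 2.8
   vertex 0.2 0.4 2.6
  endloop
 endfacet
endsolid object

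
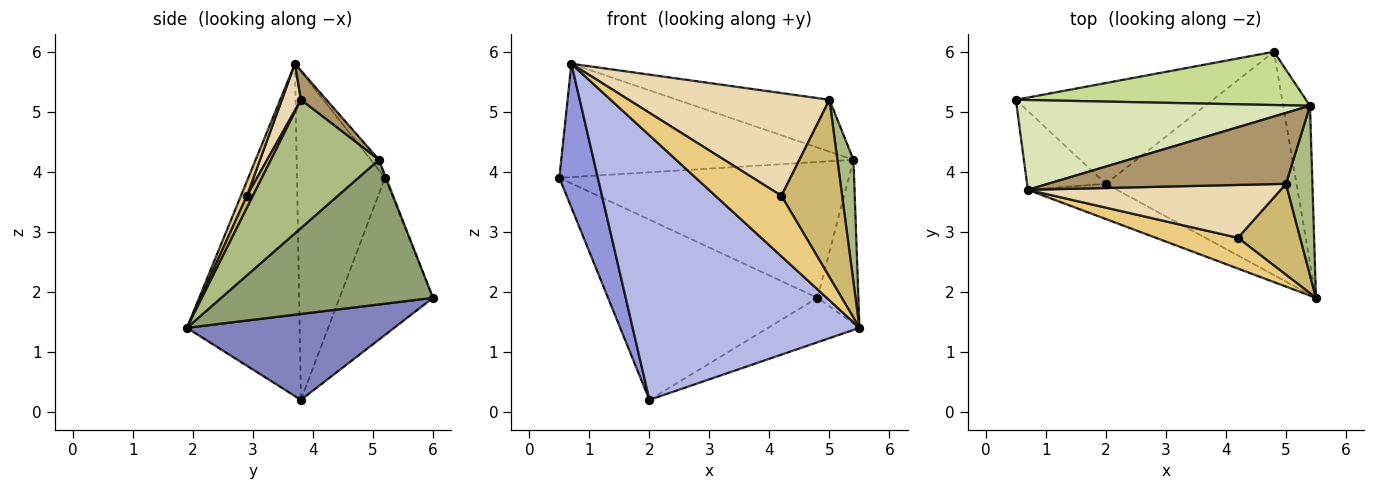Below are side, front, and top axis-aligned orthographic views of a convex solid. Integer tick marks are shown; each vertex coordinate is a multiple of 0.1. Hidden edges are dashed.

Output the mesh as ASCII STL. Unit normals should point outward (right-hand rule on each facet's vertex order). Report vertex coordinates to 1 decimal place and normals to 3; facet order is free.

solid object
 facet normal -0.363 0.813 -0.455
  outer loop
   vertex 2.0 3.8 0.2
   vertex 0.5 5.2 3.9
   vertex 4.8 6.0 1.9
  endloop
 endfacet
 facet normal 0.404 0.178 -0.897
  outer loop
   vertex 2.0 3.8 0.2
   vertex 4.8 6.0 1.9
   vertex 5.5 1.9 1.4
  endloop
 endfacet
 facet normal -0.895 -0.391 -0.215
  outer loop
   vertex 0.7 3.7 5.8
   vertex 0.5 5.2 3.9
   vertex 2.0 3.8 0.2
  endloop
 endfacet
 facet normal -0.442 -0.889 -0.118
  outer loop
   vertex 0.7 3.7 5.8
   vertex 2.0 3.8 0.2
   vertex 5.5 1.9 1.4
  endloop
 endfacet
 facet normal 0.966 0.187 -0.179
  outer loop
   vertex 5.4 5.1 4.2
   vertex 5.5 1.9 1.4
   vertex 4.8 6.0 1.9
  endloop
 endfacet
 facet normal 0.969 -0.145 0.200
  outer loop
   vertex 5.4 5.1 4.2
   vertex 5.0 3.8 5.2
   vertex 5.5 1.9 1.4
  endloop
 endfacet
 facet normal -0.003 0.931 0.365
  outer loop
   vertex 5.4 5.1 4.2
   vertex 4.8 6.0 1.9
   vertex 0.5 5.2 3.9
  endloop
 endfacet
 facet normal -0.022 0.784 0.621
  outer loop
   vertex 5.4 5.1 4.2
   vertex 0.5 5.2 3.9
   vertex 0.7 3.7 5.8
  endloop
 endfacet
 facet normal 0.098 0.588 0.803
  outer loop
   vertex 5.4 5.1 4.2
   vertex 0.7 3.7 5.8
   vertex 5.0 3.8 5.2
  endloop
 endfacet
 facet normal 0.088 -0.886 0.455
  outer loop
   vertex 4.2 2.9 3.6
   vertex 5.5 1.9 1.4
   vertex 5.0 3.8 5.2
  endloop
 endfacet
 facet normal 0.081 -0.889 0.452
  outer loop
   vertex 4.2 2.9 3.6
   vertex 0.7 3.7 5.8
   vertex 5.5 1.9 1.4
  endloop
 endfacet
 facet normal 0.084 -0.886 0.456
  outer loop
   vertex 4.2 2.9 3.6
   vertex 5.0 3.8 5.2
   vertex 0.7 3.7 5.8
  endloop
 endfacet
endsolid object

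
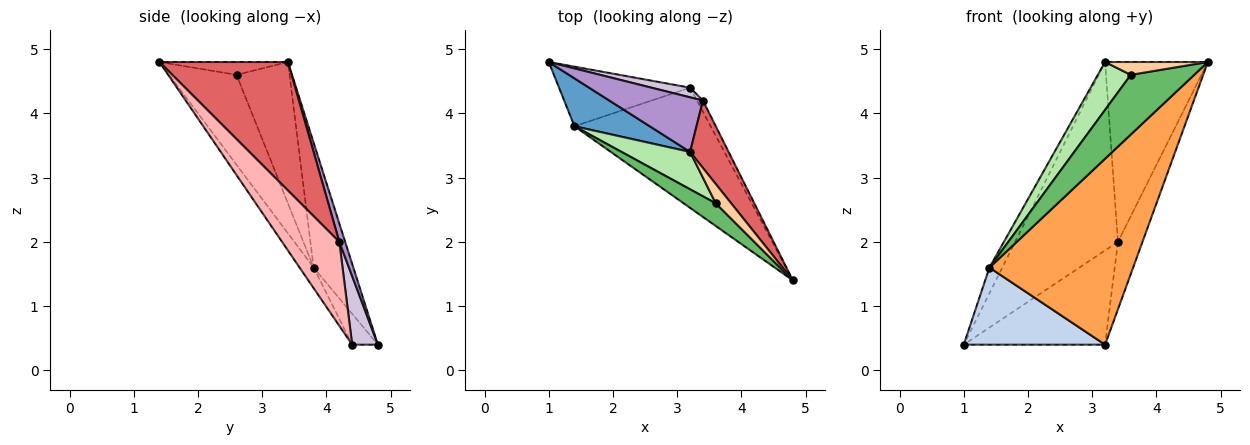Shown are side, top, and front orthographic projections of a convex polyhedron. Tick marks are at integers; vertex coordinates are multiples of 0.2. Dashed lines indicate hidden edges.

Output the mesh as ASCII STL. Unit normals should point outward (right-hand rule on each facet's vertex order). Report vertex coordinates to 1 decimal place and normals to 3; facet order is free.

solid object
 facet normal -0.825 0.267 0.498
  outer loop
   vertex 1.4 3.8 1.6
   vertex 3.2 3.4 4.8
   vertex 1.0 4.8 0.4
  endloop
 endfacet
 facet normal -0.142 -0.783 -0.605
  outer loop
   vertex 3.2 4.4 0.4
   vertex 1.4 3.8 1.6
   vertex 1.0 4.8 0.4
  endloop
 endfacet
 facet normal -0.082 -0.837 -0.541
  outer loop
   vertex 3.2 4.4 0.4
   vertex 4.8 1.4 4.8
   vertex 1.4 3.8 1.6
  endloop
 endfacet
 facet normal -0.570 -0.456 0.684
  outer loop
   vertex 3.6 2.6 4.6
   vertex 4.8 1.4 4.8
   vertex 3.2 3.4 4.8
  endloop
 endfacet
 facet normal -0.705 -0.663 0.252
  outer loop
   vertex 3.6 2.6 4.6
   vertex 1.4 3.8 1.6
   vertex 4.8 1.4 4.8
  endloop
 endfacet
 facet normal -0.785 -0.488 0.381
  outer loop
   vertex 3.6 2.6 4.6
   vertex 3.2 3.4 4.8
   vertex 1.4 3.8 1.6
  endloop
 endfacet
 facet normal 0.760 0.608 0.228
  outer loop
   vertex 3.4 4.2 2.0
   vertex 3.2 3.4 4.8
   vertex 4.8 1.4 4.8
  endloop
 endfacet
 facet normal 0.917 0.393 -0.066
  outer loop
   vertex 3.4 4.2 2.0
   vertex 4.8 1.4 4.8
   vertex 3.2 4.4 0.4
  endloop
 endfacet
 facet normal 0.054 0.959 0.278
  outer loop
   vertex 3.4 4.2 2.0
   vertex 1.0 4.8 0.4
   vertex 3.2 3.4 4.8
  endloop
 endfacet
 facet normal 0.178 0.979 0.100
  outer loop
   vertex 3.4 4.2 2.0
   vertex 3.2 4.4 0.4
   vertex 1.0 4.8 0.4
  endloop
 endfacet
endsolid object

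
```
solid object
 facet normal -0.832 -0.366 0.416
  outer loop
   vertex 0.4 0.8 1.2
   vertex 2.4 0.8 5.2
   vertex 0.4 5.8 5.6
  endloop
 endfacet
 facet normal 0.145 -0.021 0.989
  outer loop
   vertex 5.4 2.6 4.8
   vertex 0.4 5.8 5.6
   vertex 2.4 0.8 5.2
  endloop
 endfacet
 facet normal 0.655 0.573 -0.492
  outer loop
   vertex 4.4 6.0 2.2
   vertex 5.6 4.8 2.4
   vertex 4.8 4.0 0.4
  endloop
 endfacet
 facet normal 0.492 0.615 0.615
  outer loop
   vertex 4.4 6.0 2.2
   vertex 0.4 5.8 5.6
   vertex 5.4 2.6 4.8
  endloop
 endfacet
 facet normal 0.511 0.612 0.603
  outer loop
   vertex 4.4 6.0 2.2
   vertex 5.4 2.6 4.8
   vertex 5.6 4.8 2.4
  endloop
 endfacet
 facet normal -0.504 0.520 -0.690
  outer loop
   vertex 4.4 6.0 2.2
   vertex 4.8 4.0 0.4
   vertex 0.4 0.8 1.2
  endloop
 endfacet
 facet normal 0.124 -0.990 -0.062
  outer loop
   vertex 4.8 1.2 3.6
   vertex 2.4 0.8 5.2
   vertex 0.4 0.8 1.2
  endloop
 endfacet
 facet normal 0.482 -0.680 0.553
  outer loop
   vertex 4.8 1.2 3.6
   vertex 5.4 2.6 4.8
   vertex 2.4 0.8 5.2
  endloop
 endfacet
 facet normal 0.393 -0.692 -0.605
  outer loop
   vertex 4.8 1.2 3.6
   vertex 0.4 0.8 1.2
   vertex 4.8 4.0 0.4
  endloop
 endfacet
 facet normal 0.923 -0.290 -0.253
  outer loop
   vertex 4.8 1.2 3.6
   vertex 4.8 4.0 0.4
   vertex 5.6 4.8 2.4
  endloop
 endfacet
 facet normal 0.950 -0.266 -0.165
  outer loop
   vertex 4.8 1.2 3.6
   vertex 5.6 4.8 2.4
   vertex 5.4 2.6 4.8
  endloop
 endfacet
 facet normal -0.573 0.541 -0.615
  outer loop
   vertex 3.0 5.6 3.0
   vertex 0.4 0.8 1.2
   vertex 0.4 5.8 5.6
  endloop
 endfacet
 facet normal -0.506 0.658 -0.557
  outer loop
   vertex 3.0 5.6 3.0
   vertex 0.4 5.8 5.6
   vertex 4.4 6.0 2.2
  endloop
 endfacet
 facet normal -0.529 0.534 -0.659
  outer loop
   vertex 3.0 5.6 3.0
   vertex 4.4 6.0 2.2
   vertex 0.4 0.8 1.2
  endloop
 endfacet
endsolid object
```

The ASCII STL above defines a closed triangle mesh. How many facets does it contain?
14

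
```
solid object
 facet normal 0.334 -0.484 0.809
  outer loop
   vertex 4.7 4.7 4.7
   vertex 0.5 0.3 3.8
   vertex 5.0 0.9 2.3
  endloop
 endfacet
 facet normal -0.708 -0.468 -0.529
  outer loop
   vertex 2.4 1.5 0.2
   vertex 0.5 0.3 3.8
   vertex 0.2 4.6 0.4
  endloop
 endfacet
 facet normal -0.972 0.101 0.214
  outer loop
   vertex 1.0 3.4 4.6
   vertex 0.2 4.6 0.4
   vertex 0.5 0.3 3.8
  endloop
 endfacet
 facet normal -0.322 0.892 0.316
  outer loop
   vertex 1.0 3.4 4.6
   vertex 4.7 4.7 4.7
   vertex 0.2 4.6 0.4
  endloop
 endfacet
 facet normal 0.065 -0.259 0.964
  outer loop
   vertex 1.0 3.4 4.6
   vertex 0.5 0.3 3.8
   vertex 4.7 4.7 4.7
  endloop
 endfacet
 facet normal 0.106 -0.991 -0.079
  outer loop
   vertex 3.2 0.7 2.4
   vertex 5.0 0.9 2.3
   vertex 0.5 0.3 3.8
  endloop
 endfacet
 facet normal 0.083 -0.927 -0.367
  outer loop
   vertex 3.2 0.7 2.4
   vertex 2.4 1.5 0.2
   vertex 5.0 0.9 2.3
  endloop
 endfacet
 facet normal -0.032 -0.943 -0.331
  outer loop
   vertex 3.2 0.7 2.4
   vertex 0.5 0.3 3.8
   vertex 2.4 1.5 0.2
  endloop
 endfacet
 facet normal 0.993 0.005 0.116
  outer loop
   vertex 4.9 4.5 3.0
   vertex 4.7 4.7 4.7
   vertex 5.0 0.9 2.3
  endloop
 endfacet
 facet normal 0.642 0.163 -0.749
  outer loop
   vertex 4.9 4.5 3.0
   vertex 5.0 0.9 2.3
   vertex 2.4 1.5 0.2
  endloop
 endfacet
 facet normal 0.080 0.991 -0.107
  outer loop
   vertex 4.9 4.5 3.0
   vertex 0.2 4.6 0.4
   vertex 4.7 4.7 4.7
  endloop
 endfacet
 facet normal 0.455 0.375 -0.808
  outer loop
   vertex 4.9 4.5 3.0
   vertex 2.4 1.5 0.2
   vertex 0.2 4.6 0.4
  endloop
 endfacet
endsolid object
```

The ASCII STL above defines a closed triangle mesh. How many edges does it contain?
18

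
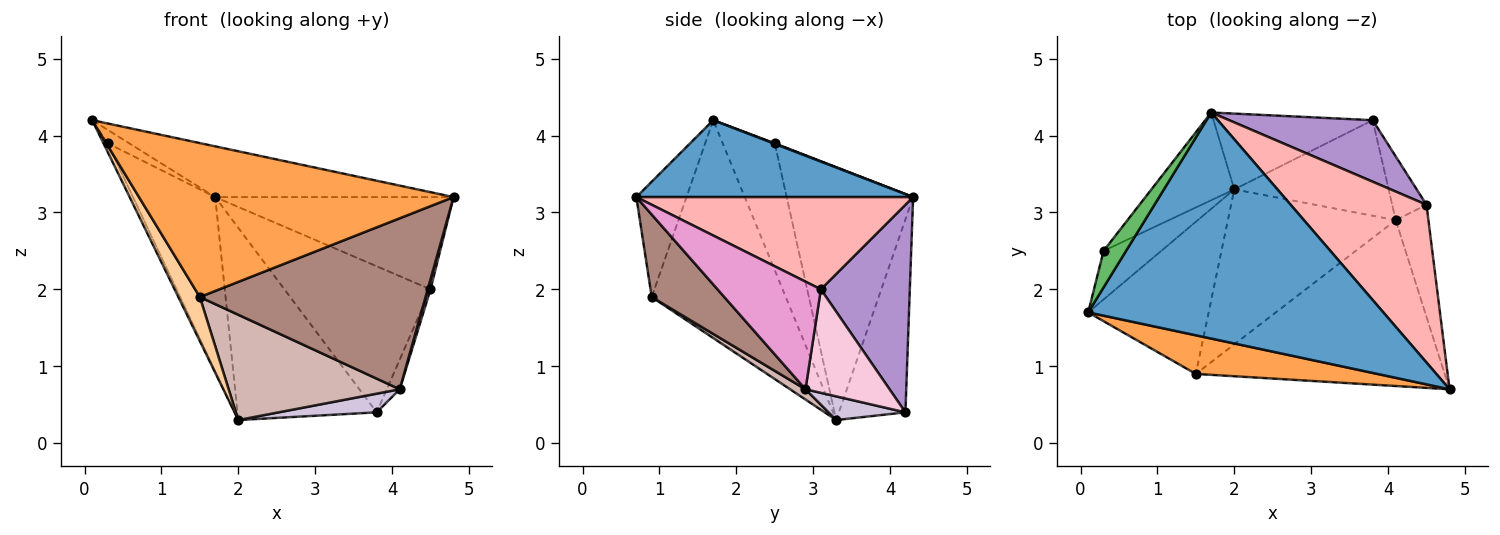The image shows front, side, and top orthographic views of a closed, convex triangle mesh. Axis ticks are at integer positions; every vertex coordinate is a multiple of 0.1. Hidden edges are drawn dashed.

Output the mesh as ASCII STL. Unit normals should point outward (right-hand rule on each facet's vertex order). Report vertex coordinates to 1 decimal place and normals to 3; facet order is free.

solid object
 facet normal 0.246 0.212 0.946
  outer loop
   vertex 1.7 4.3 3.2
   vertex 0.1 1.7 4.2
   vertex 4.8 0.7 3.2
  endloop
 endfacet
 facet normal -0.406 0.850 -0.335
  outer loop
   vertex 3.8 4.2 0.4
   vertex 2.0 3.3 0.3
   vertex 1.7 4.3 3.2
  endloop
 endfacet
 facet normal -0.153 -0.959 0.240
  outer loop
   vertex 1.5 0.9 1.9
   vertex 4.8 0.7 3.2
   vertex 0.1 1.7 4.2
  endloop
 endfacet
 facet normal -0.867 -0.139 -0.479
  outer loop
   vertex 1.5 0.9 1.9
   vertex 0.1 1.7 4.2
   vertex 2.0 3.3 0.3
  endloop
 endfacet
 facet normal 0.025 0.346 0.938
  outer loop
   vertex 0.3 2.5 3.9
   vertex 0.1 1.7 4.2
   vertex 1.7 4.3 3.2
  endloop
 endfacet
 facet normal -0.908 0.072 -0.413
  outer loop
   vertex 0.3 2.5 3.9
   vertex 2.0 3.3 0.3
   vertex 0.1 1.7 4.2
  endloop
 endfacet
 facet normal -0.808 0.526 -0.265
  outer loop
   vertex 0.3 2.5 3.9
   vertex 1.7 4.3 3.2
   vertex 2.0 3.3 0.3
  endloop
 endfacet
 facet normal 0.506 0.436 0.745
  outer loop
   vertex 4.5 3.1 2.0
   vertex 1.7 4.3 3.2
   vertex 4.8 0.7 3.2
  endloop
 endfacet
 facet normal 0.489 0.804 0.338
  outer loop
   vertex 4.5 3.1 2.0
   vertex 3.8 4.2 0.4
   vertex 1.7 4.3 3.2
  endloop
 endfacet
 facet normal 0.149 -0.190 -0.971
  outer loop
   vertex 4.1 2.9 0.7
   vertex 2.0 3.3 0.3
   vertex 3.8 4.2 0.4
  endloop
 endfacet
 facet normal 0.225 -0.699 -0.678
  outer loop
   vertex 4.1 2.9 0.7
   vertex 4.8 0.7 3.2
   vertex 1.5 0.9 1.9
  endloop
 endfacet
 facet normal 0.050 -0.561 -0.826
  outer loop
   vertex 4.1 2.9 0.7
   vertex 1.5 0.9 1.9
   vertex 2.0 3.3 0.3
  endloop
 endfacet
 facet normal 0.957 -0.026 -0.290
  outer loop
   vertex 4.1 2.9 0.7
   vertex 4.5 3.1 2.0
   vertex 4.8 0.7 3.2
  endloop
 endfacet
 facet normal 0.939 0.145 -0.311
  outer loop
   vertex 4.1 2.9 0.7
   vertex 3.8 4.2 0.4
   vertex 4.5 3.1 2.0
  endloop
 endfacet
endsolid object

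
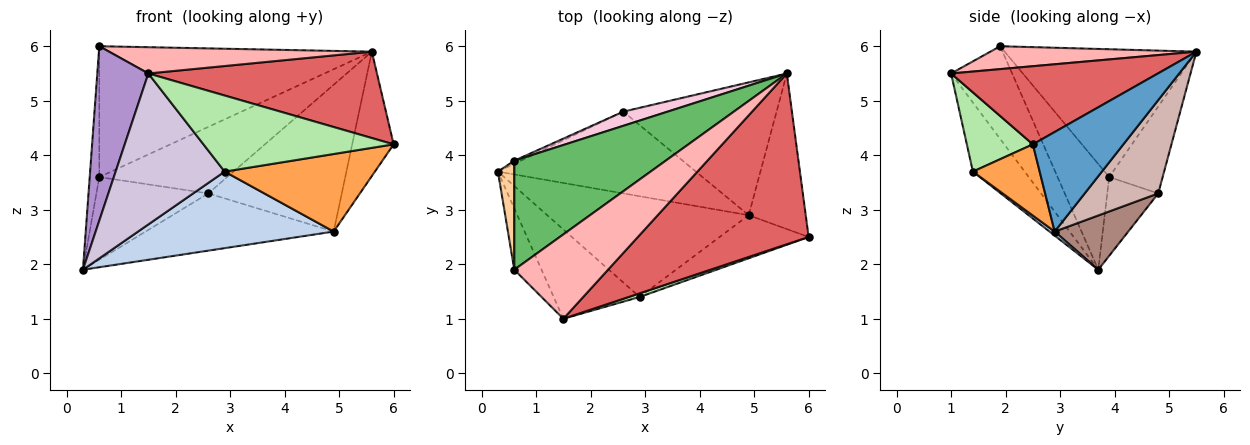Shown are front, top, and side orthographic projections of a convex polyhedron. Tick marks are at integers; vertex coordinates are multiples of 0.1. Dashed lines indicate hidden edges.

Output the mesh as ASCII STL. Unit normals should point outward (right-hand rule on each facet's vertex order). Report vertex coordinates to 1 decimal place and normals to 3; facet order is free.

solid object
 facet normal 0.806 0.369 -0.462
  outer loop
   vertex 4.9 2.9 2.6
   vertex 5.6 5.5 5.9
   vertex 6.0 2.5 4.2
  endloop
 endfacet
 facet normal 0.016 -0.605 -0.796
  outer loop
   vertex 4.9 2.9 2.6
   vertex 2.9 1.4 3.7
   vertex 0.3 3.7 1.9
  endloop
 endfacet
 facet normal 0.362 -0.815 -0.453
  outer loop
   vertex 4.9 2.9 2.6
   vertex 6.0 2.5 4.2
   vertex 2.9 1.4 3.7
  endloop
 endfacet
 facet normal -0.972 0.180 0.150
  outer loop
   vertex 0.6 3.9 3.6
   vertex 0.3 3.7 1.9
   vertex 0.6 1.9 6.0
  endloop
 endfacet
 facet normal -0.475 0.676 0.563
  outer loop
   vertex 0.6 3.9 3.6
   vertex 0.6 1.9 6.0
   vertex 5.6 5.5 5.9
  endloop
 endfacet
 facet normal 0.328 -0.944 0.045
  outer loop
   vertex 1.5 1.0 5.5
   vertex 2.9 1.4 3.7
   vertex 6.0 2.5 4.2
  endloop
 endfacet
 facet normal 0.378 -0.418 0.826
  outer loop
   vertex 1.5 1.0 5.5
   vertex 6.0 2.5 4.2
   vertex 5.6 5.5 5.9
  endloop
 endfacet
 facet normal 0.227 -0.290 0.930
  outer loop
   vertex 1.5 1.0 5.5
   vertex 5.6 5.5 5.9
   vertex 0.6 1.9 6.0
  endloop
 endfacet
 facet normal -0.748 -0.626 -0.220
  outer loop
   vertex 1.5 1.0 5.5
   vertex 0.6 1.9 6.0
   vertex 0.3 3.7 1.9
  endloop
 endfacet
 facet normal -0.378 -0.797 -0.471
  outer loop
   vertex 1.5 1.0 5.5
   vertex 0.3 3.7 1.9
   vertex 2.9 1.4 3.7
  endloop
 endfacet
 facet normal 0.219 0.560 -0.799
  outer loop
   vertex 2.6 4.8 3.3
   vertex 4.9 2.9 2.6
   vertex 0.3 3.7 1.9
  endloop
 endfacet
 facet normal 0.378 0.687 -0.621
  outer loop
   vertex 2.6 4.8 3.3
   vertex 5.6 5.5 5.9
   vertex 4.9 2.9 2.6
  endloop
 endfacet
 facet normal -0.414 0.909 -0.034
  outer loop
   vertex 2.6 4.8 3.3
   vertex 0.3 3.7 1.9
   vertex 0.6 3.9 3.6
  endloop
 endfacet
 facet normal -0.378 0.905 0.193
  outer loop
   vertex 2.6 4.8 3.3
   vertex 0.6 3.9 3.6
   vertex 5.6 5.5 5.9
  endloop
 endfacet
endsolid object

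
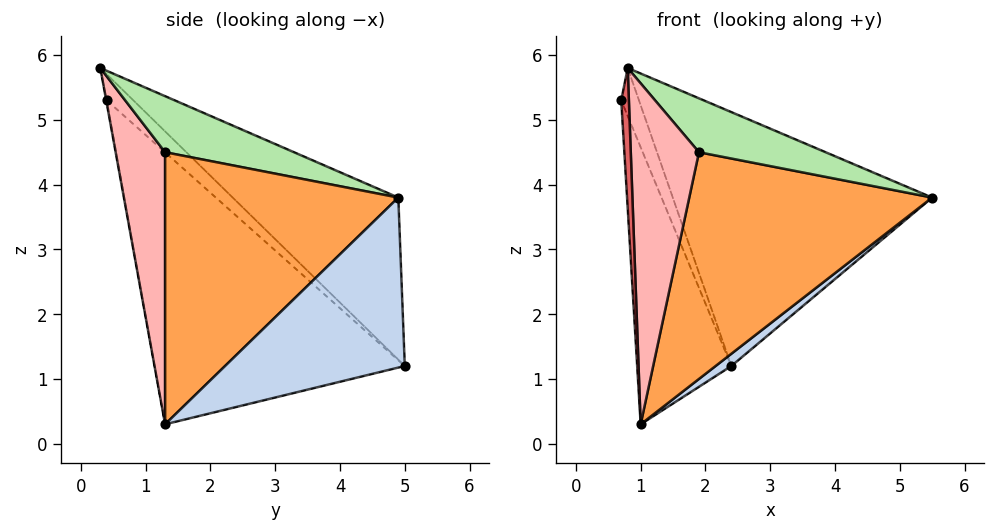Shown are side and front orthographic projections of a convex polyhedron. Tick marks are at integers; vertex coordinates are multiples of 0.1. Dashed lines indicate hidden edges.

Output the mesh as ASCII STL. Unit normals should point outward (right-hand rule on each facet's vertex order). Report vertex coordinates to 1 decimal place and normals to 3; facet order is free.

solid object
 facet normal -0.936 0.352 0.007
  outer loop
   vertex 1.0 1.3 0.3
   vertex 0.7 0.4 5.3
   vertex 2.4 5.0 1.2
  endloop
 endfacet
 facet normal 0.641 -0.056 -0.766
  outer loop
   vertex 1.0 1.3 0.3
   vertex 2.4 5.0 1.2
   vertex 5.5 4.9 3.8
  endloop
 endfacet
 facet normal 0.685 -0.714 -0.147
  outer loop
   vertex 1.9 1.3 4.5
   vertex 1.0 1.3 0.3
   vertex 5.5 4.9 3.8
  endloop
 endfacet
 facet normal -0.802 0.535 0.267
  outer loop
   vertex 0.8 0.3 5.8
   vertex 2.4 5.0 1.2
   vertex 0.7 0.4 5.3
  endloop
 endfacet
 facet normal -0.446 0.699 0.559
  outer loop
   vertex 0.8 0.3 5.8
   vertex 5.5 4.9 3.8
   vertex 2.4 5.0 1.2
  endloop
 endfacet
 facet normal 0.712 -0.699 0.064
  outer loop
   vertex 0.8 0.3 5.8
   vertex 1.9 1.3 4.5
   vertex 5.5 4.9 3.8
  endloop
 endfacet
 facet normal -0.075 -0.981 -0.181
  outer loop
   vertex 0.8 0.3 5.8
   vertex 0.7 0.4 5.3
   vertex 1.0 1.3 0.3
  endloop
 endfacet
 facet normal 0.583 -0.803 -0.125
  outer loop
   vertex 0.8 0.3 5.8
   vertex 1.0 1.3 0.3
   vertex 1.9 1.3 4.5
  endloop
 endfacet
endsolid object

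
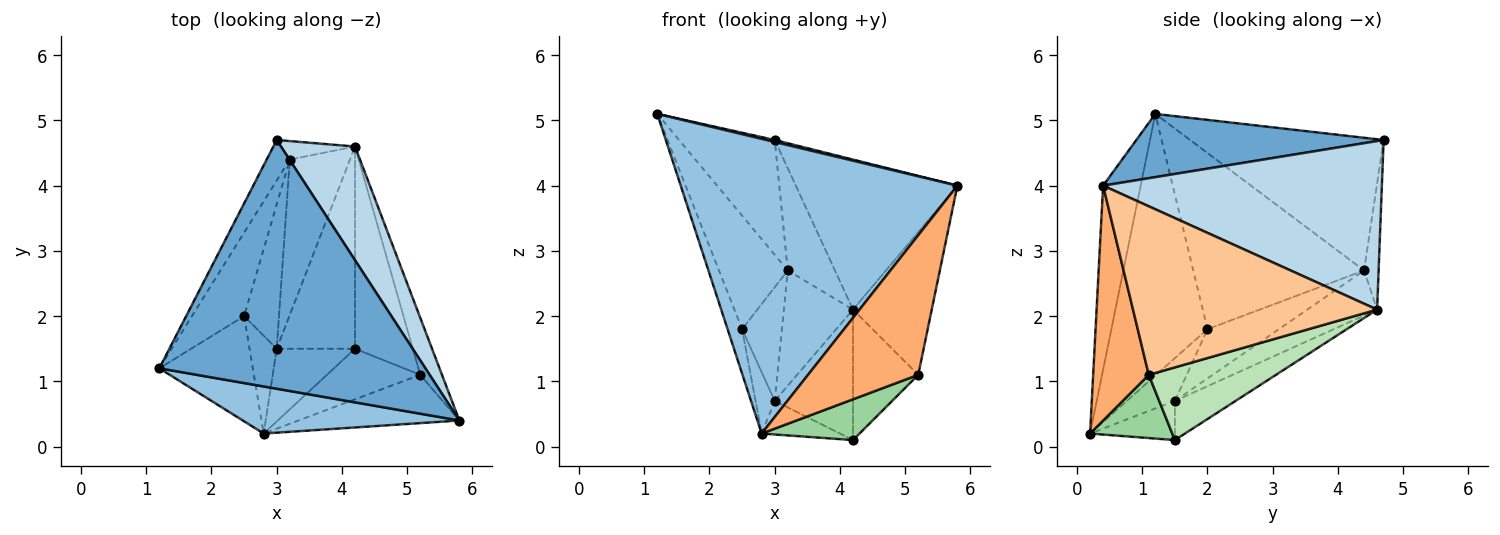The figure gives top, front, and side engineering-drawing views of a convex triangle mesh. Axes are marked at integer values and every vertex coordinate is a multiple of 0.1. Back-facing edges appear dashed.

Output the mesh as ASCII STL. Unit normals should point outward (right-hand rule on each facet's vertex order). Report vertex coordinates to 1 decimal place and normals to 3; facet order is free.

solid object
 facet normal 0.231 -0.008 0.973
  outer loop
   vertex 3.0 4.7 4.7
   vertex 1.2 1.2 5.1
   vertex 5.8 0.4 4.0
  endloop
 endfacet
 facet normal -0.133 -0.979 0.156
  outer loop
   vertex 2.8 0.2 0.2
   vertex 5.8 0.4 4.0
   vertex 1.2 1.2 5.1
  endloop
 endfacet
 facet normal 0.809 0.469 0.355
  outer loop
   vertex 4.2 4.6 2.1
   vertex 3.0 4.7 4.7
   vertex 5.8 0.4 4.0
  endloop
 endfacet
 facet normal -0.886 0.438 -0.154
  outer loop
   vertex 3.2 4.4 2.7
   vertex 1.2 1.2 5.1
   vertex 3.0 4.7 4.7
  endloop
 endfacet
 facet normal -0.290 0.942 -0.170
  outer loop
   vertex 3.2 4.4 2.7
   vertex 3.0 4.7 4.7
   vertex 4.2 4.6 2.1
  endloop
 endfacet
 facet normal 0.431 -0.853 -0.295
  outer loop
   vertex 5.2 1.1 1.1
   vertex 5.8 0.4 4.0
   vertex 2.8 0.2 0.2
  endloop
 endfacet
 facet normal 0.945 0.305 -0.122
  outer loop
   vertex 5.2 1.1 1.1
   vertex 4.2 4.6 2.1
   vertex 5.8 0.4 4.0
  endloop
 endfacet
 facet normal -0.932 0.141 -0.333
  outer loop
   vertex 2.5 2.0 1.8
   vertex 2.8 0.2 0.2
   vertex 1.2 1.2 5.1
  endloop
 endfacet
 facet normal -0.894 0.360 -0.265
  outer loop
   vertex 2.5 2.0 1.8
   vertex 1.2 1.2 5.1
   vertex 3.2 4.4 2.7
  endloop
 endfacet
 facet normal 0.466 -0.555 -0.689
  outer loop
   vertex 4.2 1.5 0.1
   vertex 5.2 1.1 1.1
   vertex 2.8 0.2 0.2
  endloop
 endfacet
 facet normal 0.726 0.373 -0.577
  outer loop
   vertex 4.2 1.5 0.1
   vertex 4.2 4.6 2.1
   vertex 5.2 1.1 1.1
  endloop
 endfacet
 facet normal -0.800 0.319 -0.508
  outer loop
   vertex 3.0 1.5 0.7
   vertex 2.8 0.2 0.2
   vertex 2.5 2.0 1.8
  endloop
 endfacet
 facet normal -0.743 0.414 -0.526
  outer loop
   vertex 3.0 1.5 0.7
   vertex 2.5 2.0 1.8
   vertex 3.2 4.4 2.7
  endloop
 endfacet
 facet normal -0.515 0.510 -0.689
  outer loop
   vertex 3.0 1.5 0.7
   vertex 3.2 4.4 2.7
   vertex 4.2 4.6 2.1
  endloop
 endfacet
 facet normal -0.413 0.382 -0.827
  outer loop
   vertex 3.0 1.5 0.7
   vertex 4.2 1.5 0.1
   vertex 2.8 0.2 0.2
  endloop
 endfacet
 facet normal -0.387 0.500 -0.775
  outer loop
   vertex 3.0 1.5 0.7
   vertex 4.2 4.6 2.1
   vertex 4.2 1.5 0.1
  endloop
 endfacet
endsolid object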